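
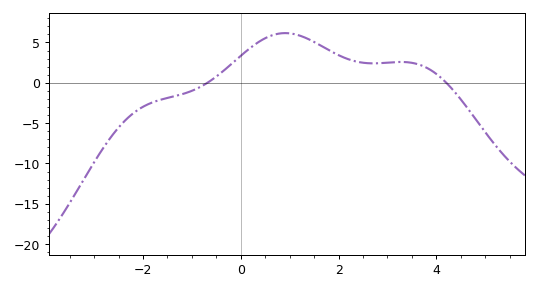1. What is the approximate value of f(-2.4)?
-4.88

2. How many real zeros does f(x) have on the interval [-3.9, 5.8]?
2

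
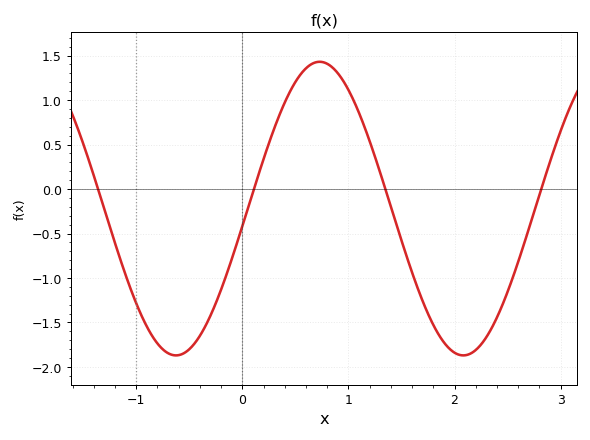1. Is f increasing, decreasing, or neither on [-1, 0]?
neither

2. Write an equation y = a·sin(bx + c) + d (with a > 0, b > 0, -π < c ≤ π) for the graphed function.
y = 1.65sin(2.32x - 0.12) - 0.22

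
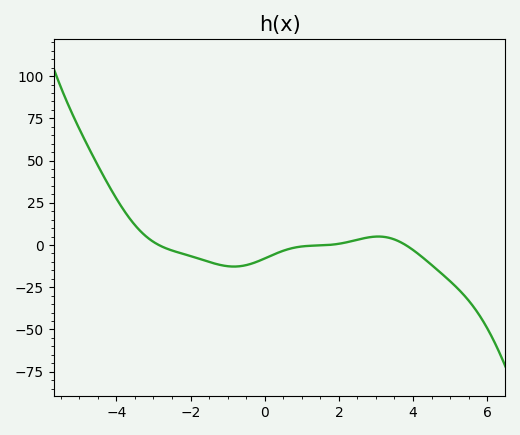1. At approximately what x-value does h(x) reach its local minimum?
-0.8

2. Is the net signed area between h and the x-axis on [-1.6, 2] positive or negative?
negative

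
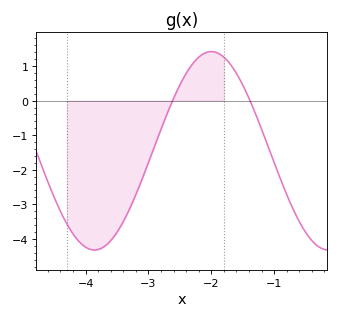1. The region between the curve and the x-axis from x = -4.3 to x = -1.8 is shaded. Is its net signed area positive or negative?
negative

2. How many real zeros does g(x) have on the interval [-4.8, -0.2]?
2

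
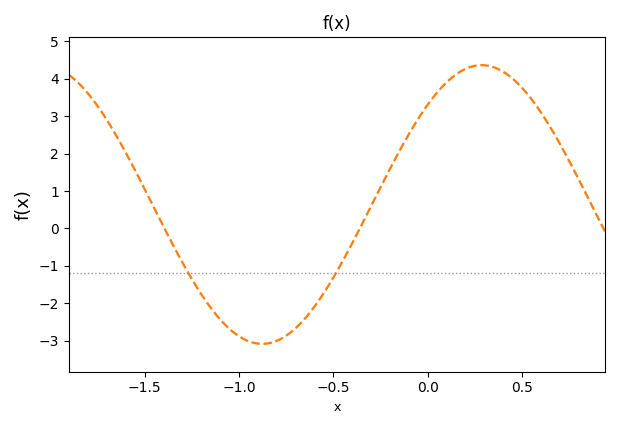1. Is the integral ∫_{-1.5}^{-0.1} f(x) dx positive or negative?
negative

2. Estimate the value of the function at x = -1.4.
0.042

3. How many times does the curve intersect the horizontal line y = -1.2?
2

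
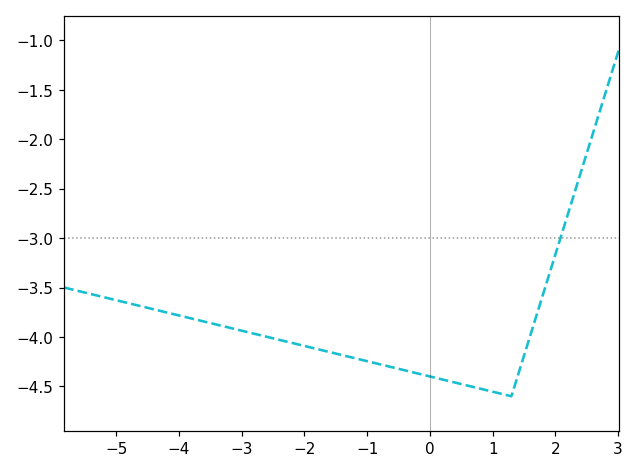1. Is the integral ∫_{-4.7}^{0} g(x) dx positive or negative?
negative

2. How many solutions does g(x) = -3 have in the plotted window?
1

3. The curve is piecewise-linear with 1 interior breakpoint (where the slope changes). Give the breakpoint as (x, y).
(1.3, -4.6)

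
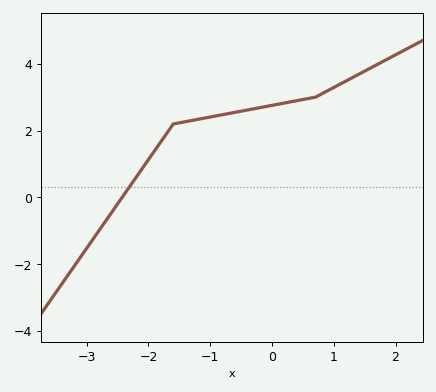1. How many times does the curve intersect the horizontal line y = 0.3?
1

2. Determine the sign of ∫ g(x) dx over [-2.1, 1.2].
positive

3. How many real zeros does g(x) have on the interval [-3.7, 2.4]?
1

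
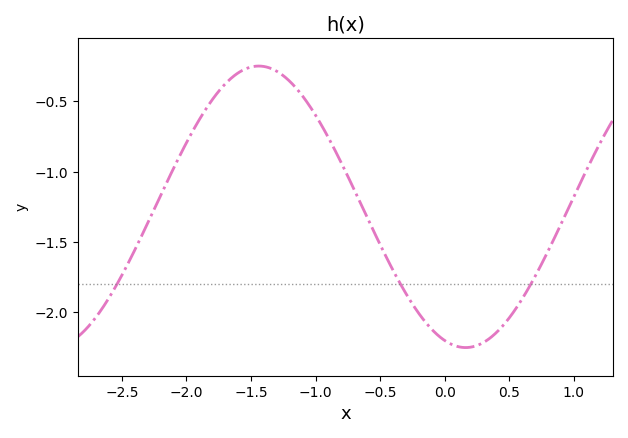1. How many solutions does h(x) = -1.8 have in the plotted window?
3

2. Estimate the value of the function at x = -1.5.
-0.25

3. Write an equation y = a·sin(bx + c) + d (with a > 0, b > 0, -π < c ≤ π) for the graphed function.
y = 1sin(2x - 1.9) - 1.25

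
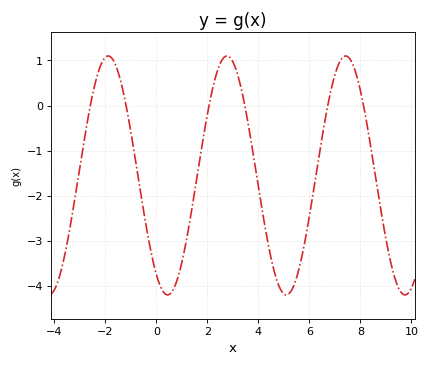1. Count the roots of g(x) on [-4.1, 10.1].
6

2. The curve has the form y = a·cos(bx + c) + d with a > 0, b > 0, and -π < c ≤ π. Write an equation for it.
y = 2.65cos(1.35x + 2.55) - 1.55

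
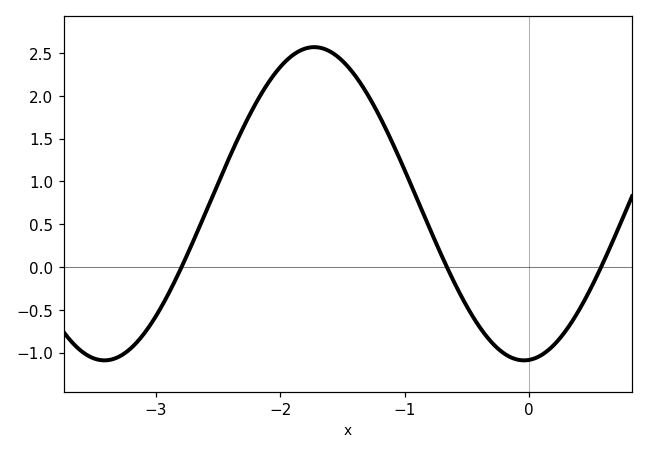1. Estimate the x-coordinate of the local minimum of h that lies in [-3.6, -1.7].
-3.42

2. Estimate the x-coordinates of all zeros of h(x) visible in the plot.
-2.8, -0.659, 0.583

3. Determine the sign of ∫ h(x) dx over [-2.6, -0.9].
positive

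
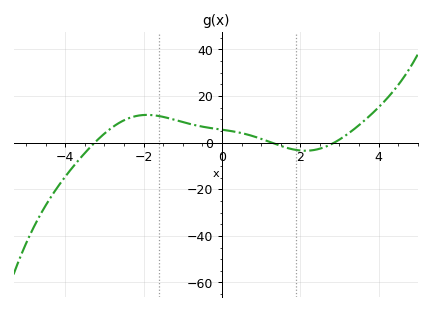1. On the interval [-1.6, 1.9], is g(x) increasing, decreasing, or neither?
decreasing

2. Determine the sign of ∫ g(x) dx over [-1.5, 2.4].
positive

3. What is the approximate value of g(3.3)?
4.85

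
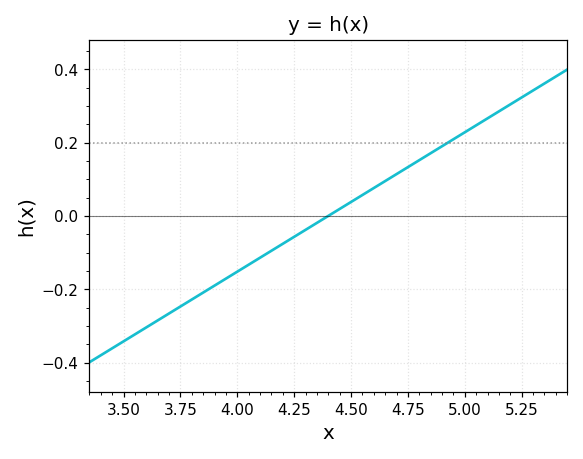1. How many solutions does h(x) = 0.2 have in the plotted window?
1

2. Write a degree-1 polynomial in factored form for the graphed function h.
y = 0.38(x - 4.4)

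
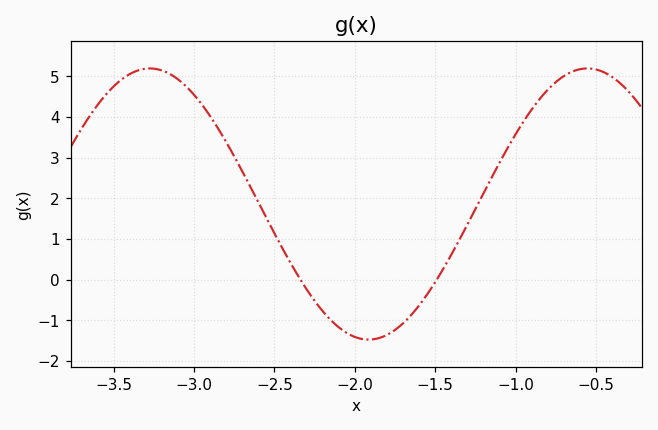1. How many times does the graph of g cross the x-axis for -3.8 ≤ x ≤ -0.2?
2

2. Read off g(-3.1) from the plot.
4.92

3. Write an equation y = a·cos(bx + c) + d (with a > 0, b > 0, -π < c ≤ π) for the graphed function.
y = 3.33cos(2.31x + 1.28) + 1.86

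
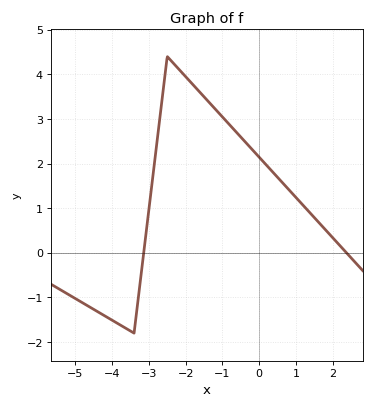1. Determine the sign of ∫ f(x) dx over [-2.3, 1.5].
positive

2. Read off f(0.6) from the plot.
1.6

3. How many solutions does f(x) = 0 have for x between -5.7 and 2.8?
2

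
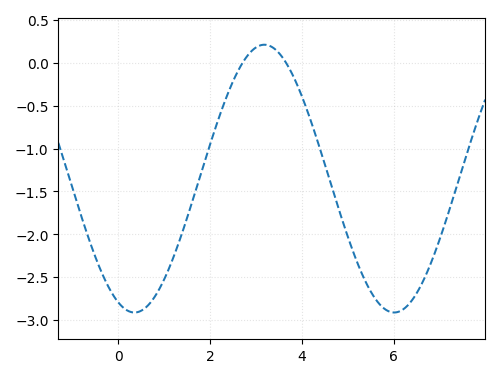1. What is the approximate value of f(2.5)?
-0.2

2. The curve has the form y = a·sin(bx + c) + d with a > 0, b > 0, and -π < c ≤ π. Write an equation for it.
y = 1.56sin(1.1x - 2) - 1.35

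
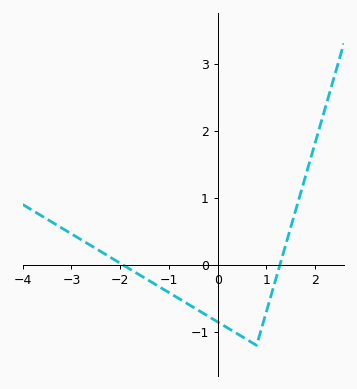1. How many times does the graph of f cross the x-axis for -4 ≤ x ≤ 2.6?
2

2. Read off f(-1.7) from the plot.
-0.1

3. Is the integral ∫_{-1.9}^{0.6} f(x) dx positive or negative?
negative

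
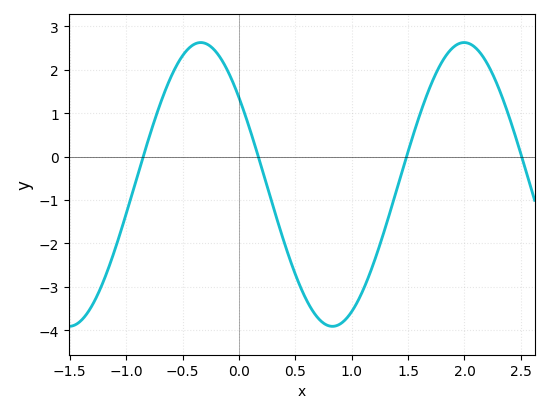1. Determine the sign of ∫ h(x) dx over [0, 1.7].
negative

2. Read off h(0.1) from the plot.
0.604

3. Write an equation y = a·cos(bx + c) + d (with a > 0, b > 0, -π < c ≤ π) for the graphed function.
y = 3.27cos(2.69x + 0.912) - 0.64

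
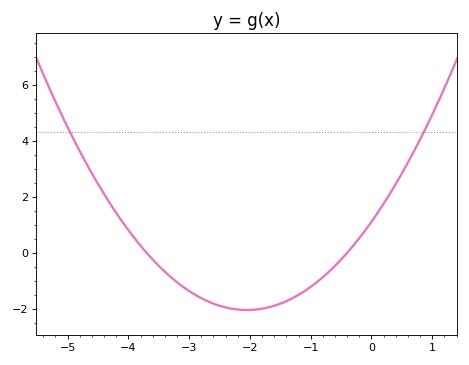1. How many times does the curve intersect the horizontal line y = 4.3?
2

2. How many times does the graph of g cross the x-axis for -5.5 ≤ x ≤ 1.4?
2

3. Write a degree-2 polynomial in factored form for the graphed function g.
y = 0.75(x + 3.7)(x + 0.4)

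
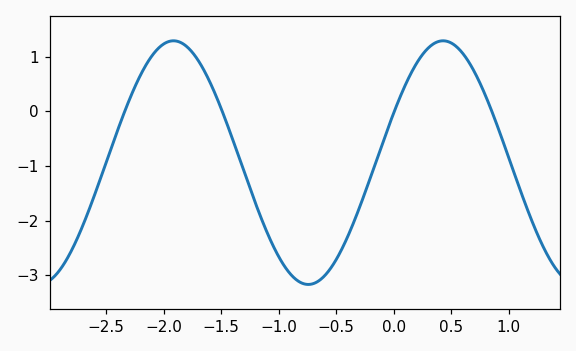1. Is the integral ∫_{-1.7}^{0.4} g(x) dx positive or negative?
negative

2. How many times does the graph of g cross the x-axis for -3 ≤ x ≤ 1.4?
4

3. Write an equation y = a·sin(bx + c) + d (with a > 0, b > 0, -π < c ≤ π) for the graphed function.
y = 2.23sin(2.68x + 0.422) - 0.94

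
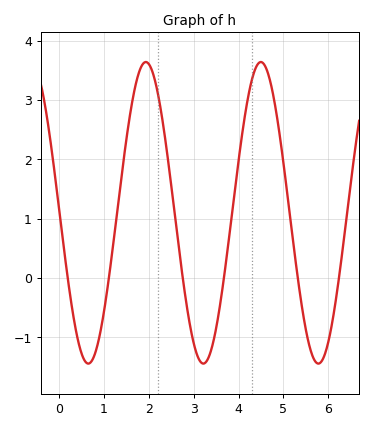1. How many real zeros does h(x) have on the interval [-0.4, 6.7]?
6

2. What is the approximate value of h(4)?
2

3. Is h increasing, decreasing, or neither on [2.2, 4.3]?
neither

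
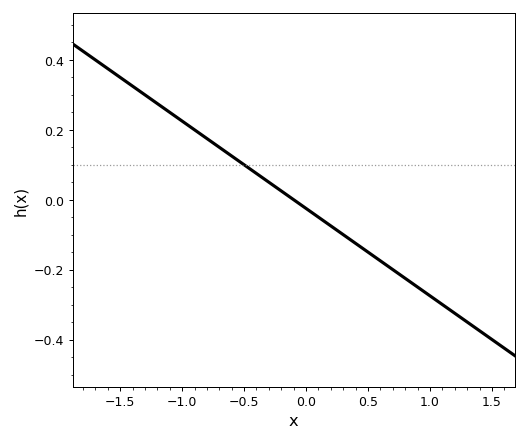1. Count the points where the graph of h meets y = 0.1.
1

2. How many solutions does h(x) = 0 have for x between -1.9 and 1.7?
1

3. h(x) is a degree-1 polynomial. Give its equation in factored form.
y = -0.25(x + 0.1)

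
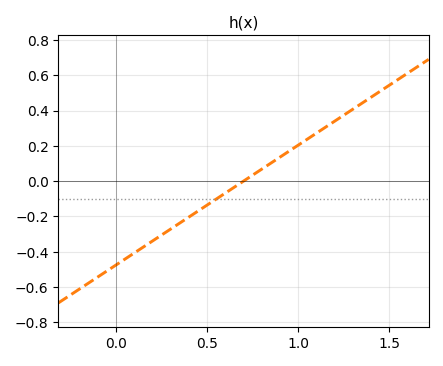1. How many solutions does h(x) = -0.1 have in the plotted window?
1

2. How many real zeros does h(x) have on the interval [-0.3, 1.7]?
1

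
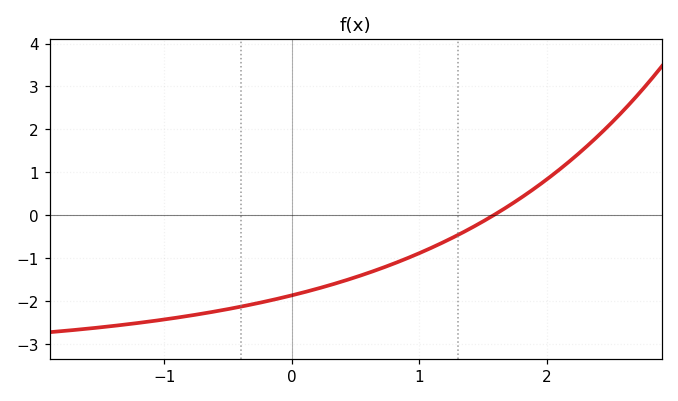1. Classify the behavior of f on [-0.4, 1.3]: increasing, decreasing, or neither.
increasing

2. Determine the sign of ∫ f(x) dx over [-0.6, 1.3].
negative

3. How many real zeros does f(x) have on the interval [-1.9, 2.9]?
1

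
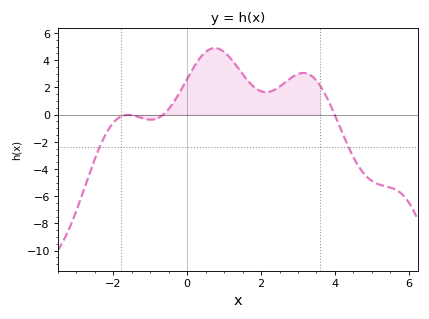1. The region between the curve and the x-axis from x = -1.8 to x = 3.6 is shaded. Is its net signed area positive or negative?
positive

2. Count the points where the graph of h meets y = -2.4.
2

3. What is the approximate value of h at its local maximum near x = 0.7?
4.8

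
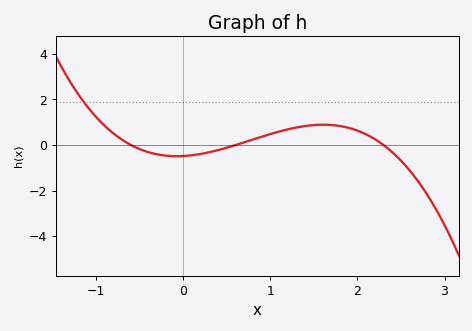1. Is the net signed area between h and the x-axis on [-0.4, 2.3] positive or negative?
positive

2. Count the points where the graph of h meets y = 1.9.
1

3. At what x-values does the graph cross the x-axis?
-0.6, 0.6, 2.3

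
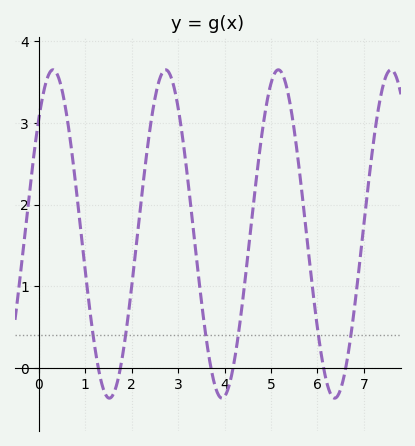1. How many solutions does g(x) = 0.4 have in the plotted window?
6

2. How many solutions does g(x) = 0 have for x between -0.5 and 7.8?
6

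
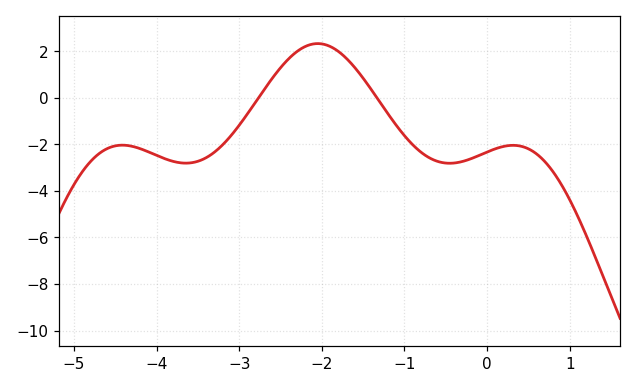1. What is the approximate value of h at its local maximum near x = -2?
2.4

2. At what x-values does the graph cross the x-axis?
-2.8, -1.3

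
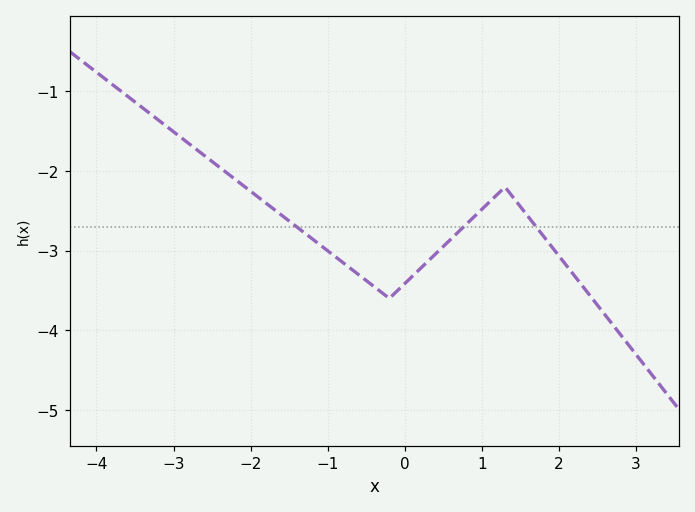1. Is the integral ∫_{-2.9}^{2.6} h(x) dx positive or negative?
negative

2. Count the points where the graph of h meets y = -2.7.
3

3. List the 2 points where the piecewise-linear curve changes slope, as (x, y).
(-0.2, -3.6); (1.3, -2.2)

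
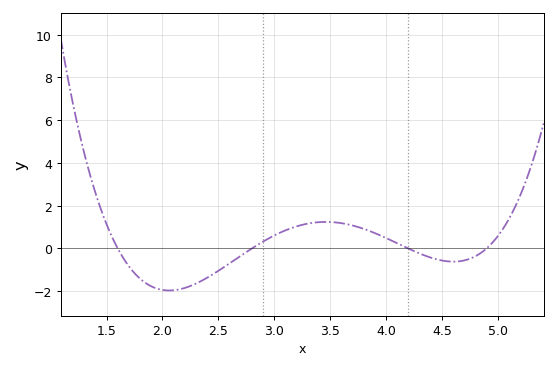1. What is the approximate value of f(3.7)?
1.08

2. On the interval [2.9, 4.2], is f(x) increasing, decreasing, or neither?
neither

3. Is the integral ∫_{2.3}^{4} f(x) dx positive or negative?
positive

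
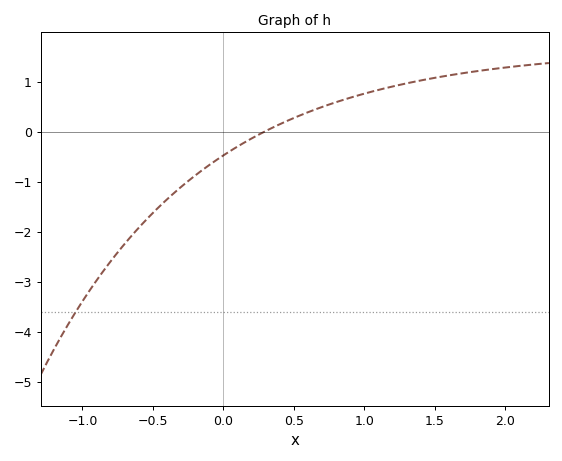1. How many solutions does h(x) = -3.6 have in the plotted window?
1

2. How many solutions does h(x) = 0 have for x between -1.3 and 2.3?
1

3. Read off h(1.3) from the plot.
0.97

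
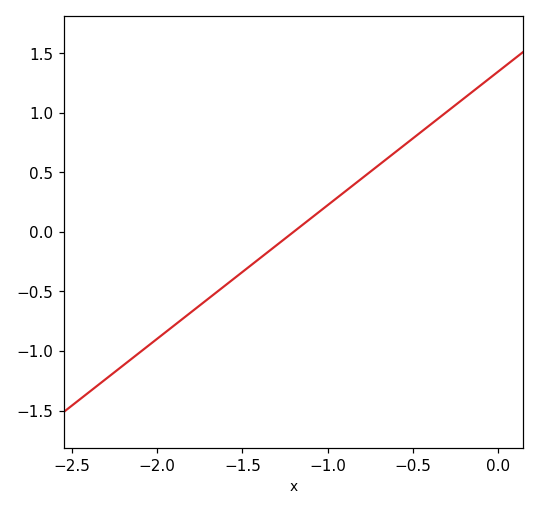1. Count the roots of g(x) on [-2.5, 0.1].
1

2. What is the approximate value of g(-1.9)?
-0.8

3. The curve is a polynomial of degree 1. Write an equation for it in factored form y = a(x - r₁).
y = 1.12(x + 1.2)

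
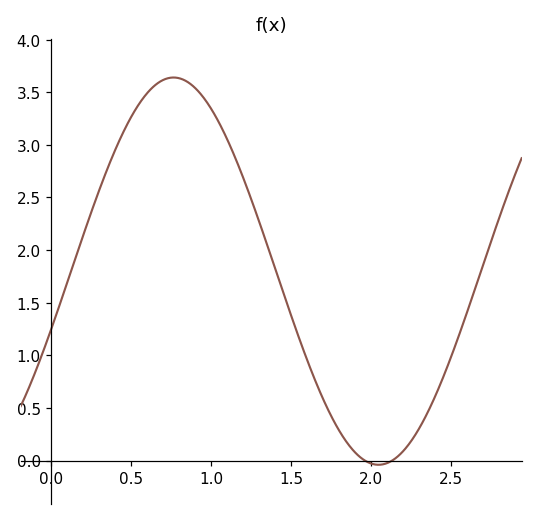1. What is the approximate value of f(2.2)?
0.1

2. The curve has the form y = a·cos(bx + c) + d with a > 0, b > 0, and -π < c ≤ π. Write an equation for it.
y = 1.84cos(2.5x - 1.9) + 1.8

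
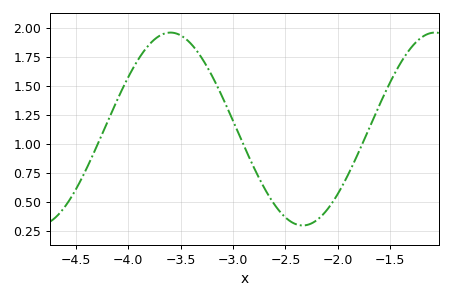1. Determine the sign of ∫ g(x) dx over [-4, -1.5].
positive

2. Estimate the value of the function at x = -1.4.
1.7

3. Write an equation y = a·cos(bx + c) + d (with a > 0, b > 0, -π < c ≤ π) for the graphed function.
y = 0.83cos(2.49x + 2.67) + 1.13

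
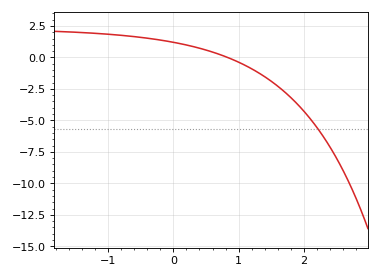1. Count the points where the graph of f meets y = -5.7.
1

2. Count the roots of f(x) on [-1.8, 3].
1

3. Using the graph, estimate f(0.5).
0.586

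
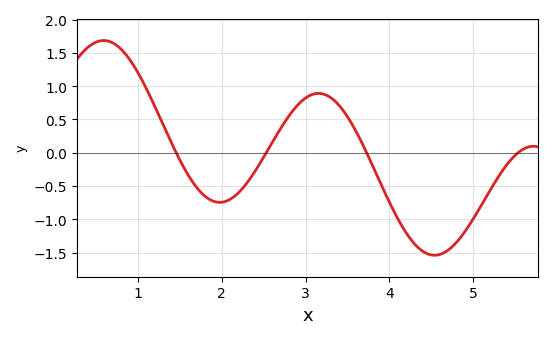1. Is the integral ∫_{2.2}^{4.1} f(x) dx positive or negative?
positive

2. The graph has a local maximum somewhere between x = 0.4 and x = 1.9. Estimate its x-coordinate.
0.6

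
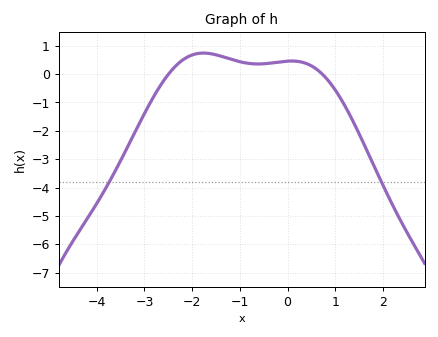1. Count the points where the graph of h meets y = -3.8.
2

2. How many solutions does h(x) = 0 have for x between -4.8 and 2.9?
2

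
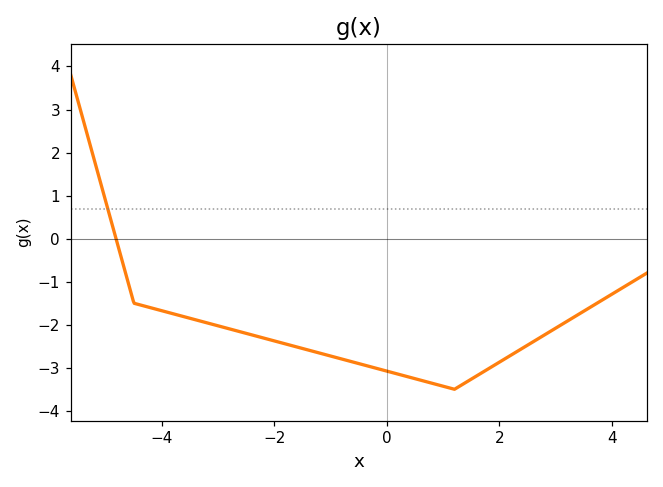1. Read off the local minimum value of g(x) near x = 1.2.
-3.5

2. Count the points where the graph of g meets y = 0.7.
1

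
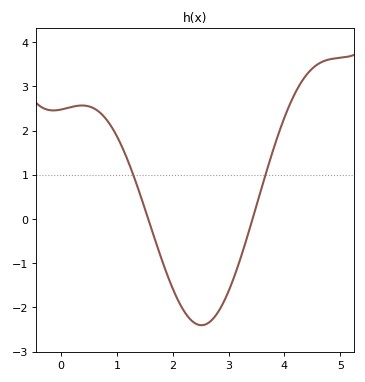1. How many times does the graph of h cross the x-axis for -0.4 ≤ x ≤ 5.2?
2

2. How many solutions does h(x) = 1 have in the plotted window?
2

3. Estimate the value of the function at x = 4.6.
3.5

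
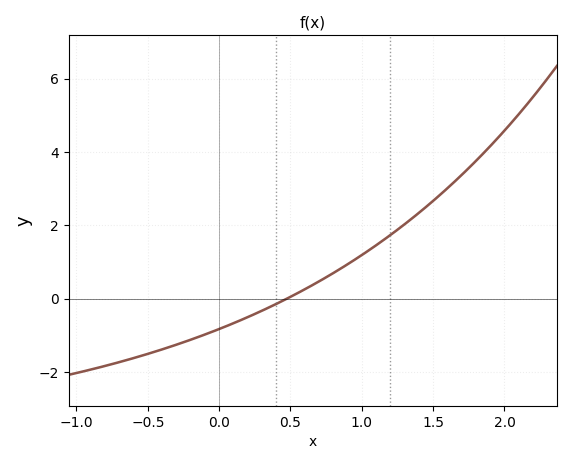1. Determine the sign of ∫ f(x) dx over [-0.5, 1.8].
positive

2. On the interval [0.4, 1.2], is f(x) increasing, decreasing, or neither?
increasing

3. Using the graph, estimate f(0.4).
-0.2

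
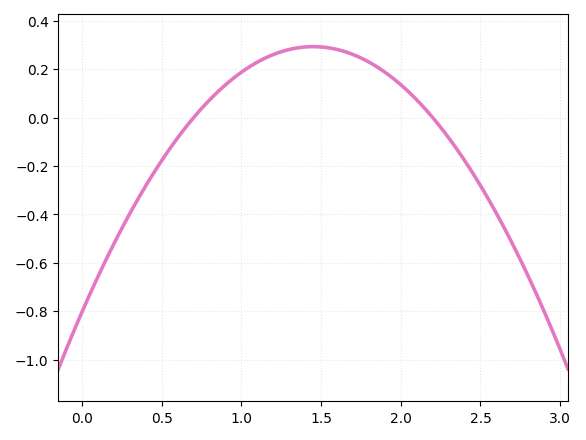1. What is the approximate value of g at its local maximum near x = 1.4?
0.3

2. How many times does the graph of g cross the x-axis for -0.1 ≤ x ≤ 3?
2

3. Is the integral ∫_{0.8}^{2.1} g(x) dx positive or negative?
positive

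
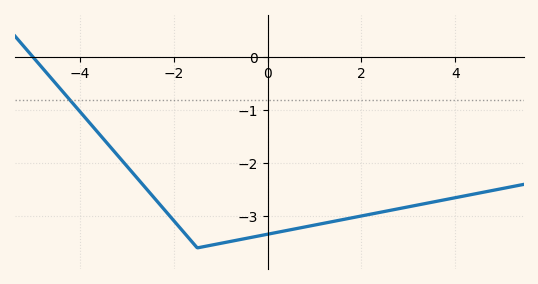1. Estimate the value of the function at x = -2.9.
-2.2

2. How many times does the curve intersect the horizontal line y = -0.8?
1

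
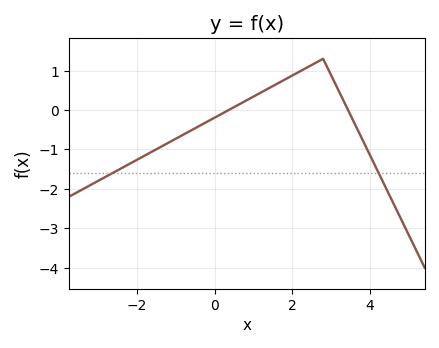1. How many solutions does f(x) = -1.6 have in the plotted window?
2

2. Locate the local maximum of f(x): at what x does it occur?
2.8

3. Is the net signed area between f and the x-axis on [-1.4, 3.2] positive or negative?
positive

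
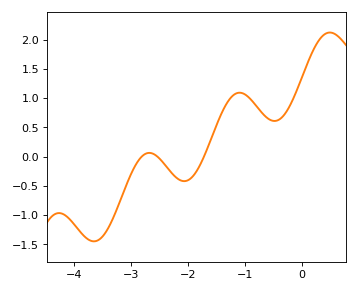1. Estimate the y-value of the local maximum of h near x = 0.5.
2.1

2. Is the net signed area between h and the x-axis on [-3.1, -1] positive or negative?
positive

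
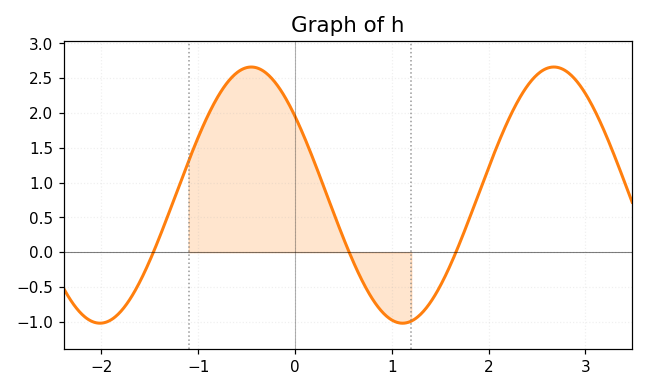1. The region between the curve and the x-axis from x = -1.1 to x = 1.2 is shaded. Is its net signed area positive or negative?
positive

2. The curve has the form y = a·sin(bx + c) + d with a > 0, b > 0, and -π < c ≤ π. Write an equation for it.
y = 1.84sin(2.01x + 2.48) + 0.82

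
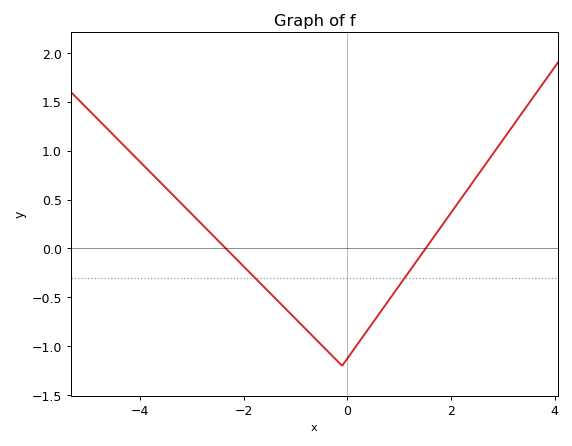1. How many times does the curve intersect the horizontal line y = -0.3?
2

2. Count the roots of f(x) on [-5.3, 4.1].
2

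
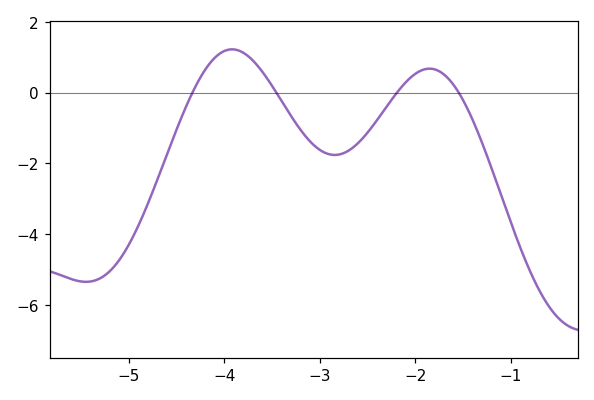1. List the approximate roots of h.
-4.3, -3.5, -2.2, -1.5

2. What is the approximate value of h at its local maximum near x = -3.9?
1.2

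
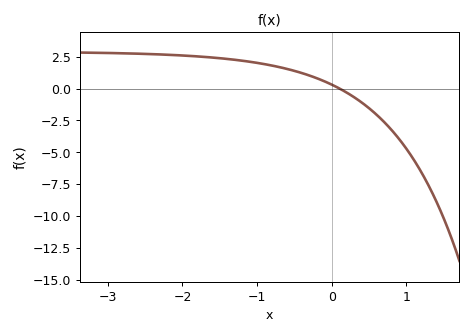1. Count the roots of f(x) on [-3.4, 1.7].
1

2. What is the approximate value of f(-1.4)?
2.32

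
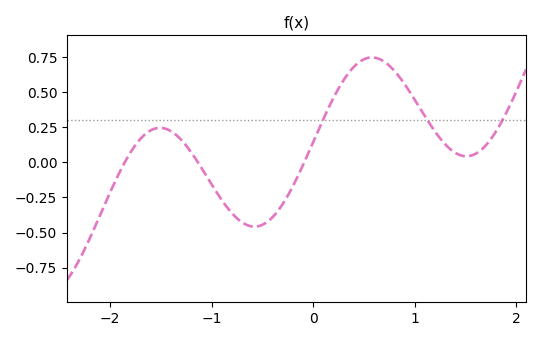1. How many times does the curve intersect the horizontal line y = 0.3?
3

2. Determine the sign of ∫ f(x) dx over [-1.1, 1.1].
positive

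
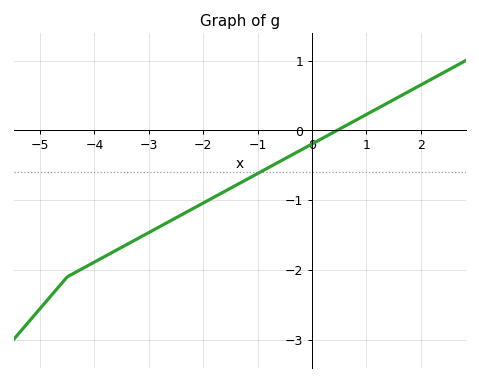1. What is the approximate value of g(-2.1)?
-1.1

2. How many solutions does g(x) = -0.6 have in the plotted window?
1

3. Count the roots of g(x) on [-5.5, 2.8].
1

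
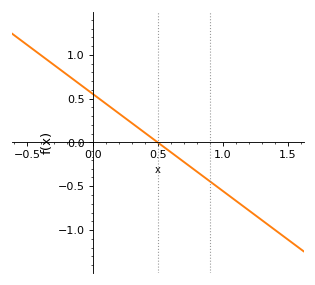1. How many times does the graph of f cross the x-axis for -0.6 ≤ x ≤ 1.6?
1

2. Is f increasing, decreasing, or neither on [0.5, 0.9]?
decreasing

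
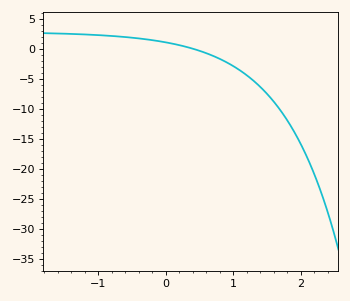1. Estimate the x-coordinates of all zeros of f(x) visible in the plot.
0.4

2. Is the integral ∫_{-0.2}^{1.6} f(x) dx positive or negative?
negative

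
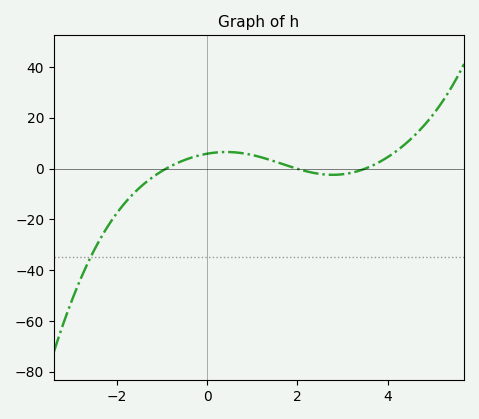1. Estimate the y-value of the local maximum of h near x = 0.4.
6.56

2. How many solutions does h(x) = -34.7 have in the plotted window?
1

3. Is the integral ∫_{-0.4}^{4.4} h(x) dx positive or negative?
positive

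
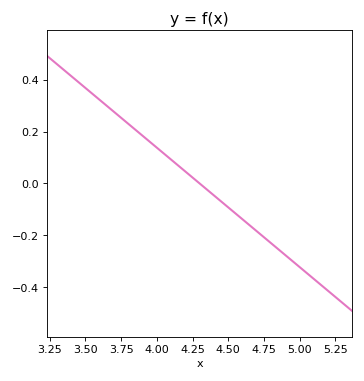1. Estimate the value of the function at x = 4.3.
0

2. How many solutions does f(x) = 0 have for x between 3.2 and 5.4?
1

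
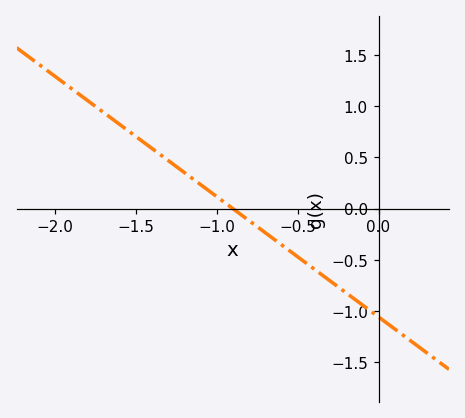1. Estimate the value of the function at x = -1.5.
0.708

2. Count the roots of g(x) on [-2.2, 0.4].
1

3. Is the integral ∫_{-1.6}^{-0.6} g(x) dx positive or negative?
positive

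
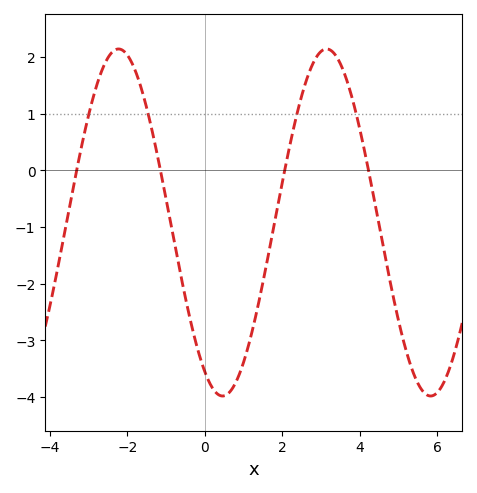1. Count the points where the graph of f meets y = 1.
4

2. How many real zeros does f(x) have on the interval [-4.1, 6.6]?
4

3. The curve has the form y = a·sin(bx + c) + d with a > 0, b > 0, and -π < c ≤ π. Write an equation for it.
y = 3.06sin(1.2x - 2.1) - 0.92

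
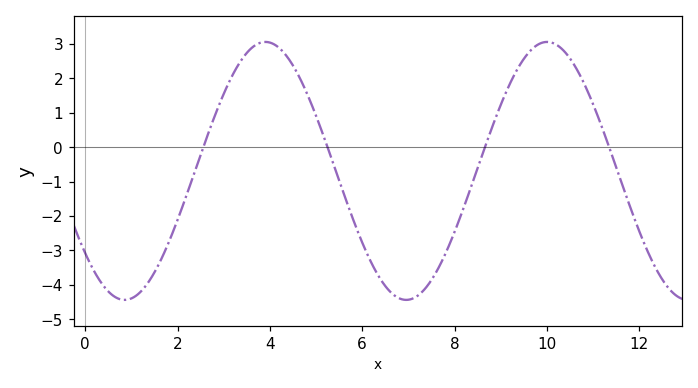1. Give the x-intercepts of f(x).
2.6, 5.2, 8.6, 11.4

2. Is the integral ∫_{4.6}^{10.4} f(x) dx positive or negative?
negative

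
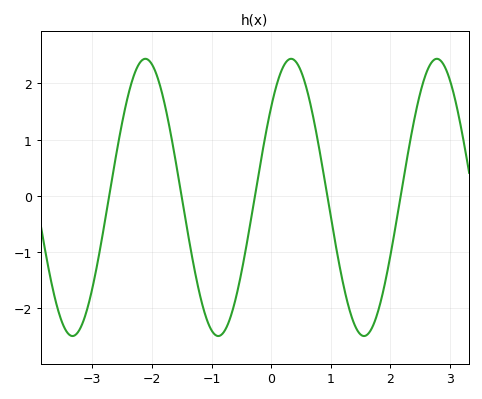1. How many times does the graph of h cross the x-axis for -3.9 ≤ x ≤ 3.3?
5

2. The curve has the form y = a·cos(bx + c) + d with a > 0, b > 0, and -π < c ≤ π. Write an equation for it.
y = 2.47cos(2.57x - 0.862) - 0.03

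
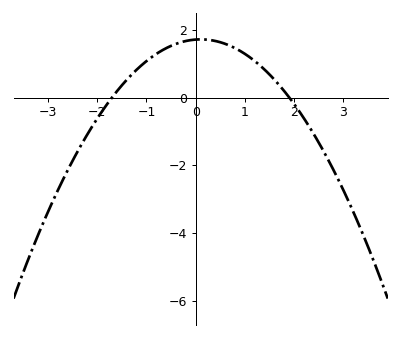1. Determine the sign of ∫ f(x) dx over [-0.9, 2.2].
positive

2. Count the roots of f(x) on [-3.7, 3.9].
2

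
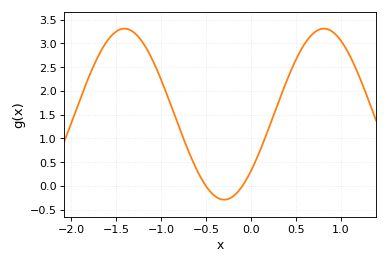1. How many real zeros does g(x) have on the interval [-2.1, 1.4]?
2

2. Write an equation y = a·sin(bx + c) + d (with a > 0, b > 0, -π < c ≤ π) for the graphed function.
y = 1.8sin(2.8x - 0.73) + 1.51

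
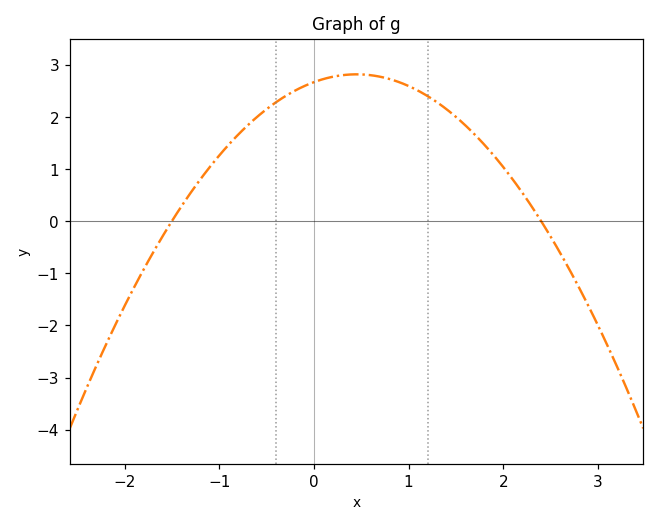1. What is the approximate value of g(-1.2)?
0.799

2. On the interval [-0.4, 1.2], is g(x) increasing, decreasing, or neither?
neither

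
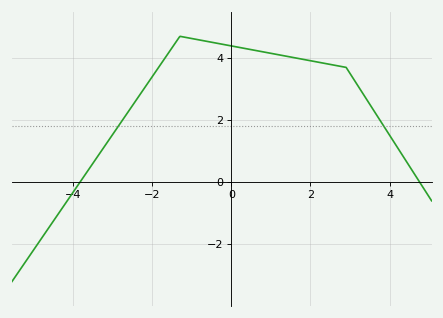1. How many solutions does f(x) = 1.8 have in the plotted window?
2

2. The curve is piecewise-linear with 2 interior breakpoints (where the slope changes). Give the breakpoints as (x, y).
(-1.3, 4.7); (2.9, 3.7)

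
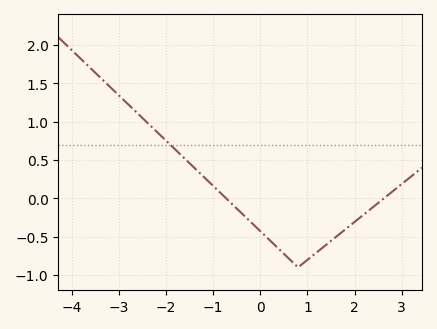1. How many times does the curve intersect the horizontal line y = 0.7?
1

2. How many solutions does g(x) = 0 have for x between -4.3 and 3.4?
2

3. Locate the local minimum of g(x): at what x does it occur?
0.8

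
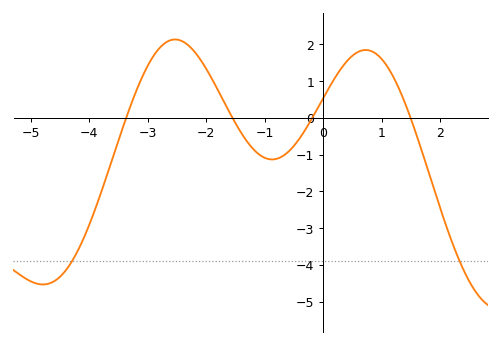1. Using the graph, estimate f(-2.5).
2.1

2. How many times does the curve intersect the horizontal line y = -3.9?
2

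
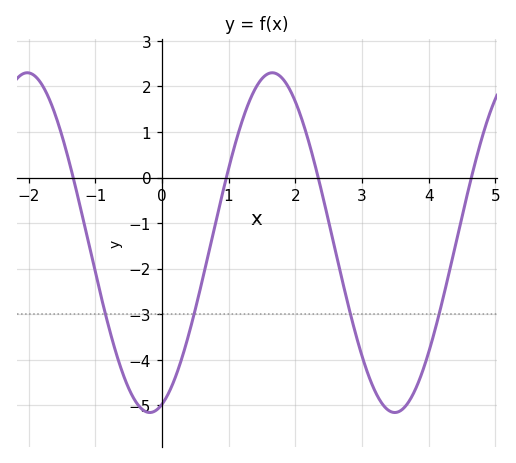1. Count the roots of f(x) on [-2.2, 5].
4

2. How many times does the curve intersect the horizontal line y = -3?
4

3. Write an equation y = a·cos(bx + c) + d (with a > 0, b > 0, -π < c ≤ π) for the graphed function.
y = 3.73cos(1.7x - 2.8) - 1.43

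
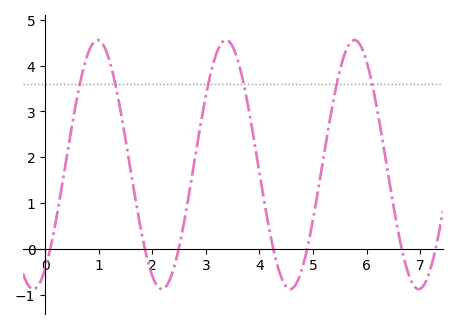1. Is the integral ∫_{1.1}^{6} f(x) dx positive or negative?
positive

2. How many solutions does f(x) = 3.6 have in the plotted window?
6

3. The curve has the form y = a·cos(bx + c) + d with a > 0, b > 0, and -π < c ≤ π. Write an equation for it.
y = 2.72cos(2.62x - 2.56) + 1.84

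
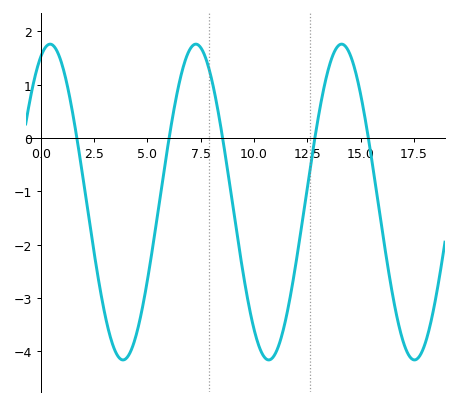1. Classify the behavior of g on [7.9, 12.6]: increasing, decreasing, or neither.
neither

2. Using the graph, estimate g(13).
0.4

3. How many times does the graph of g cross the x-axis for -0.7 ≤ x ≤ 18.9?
5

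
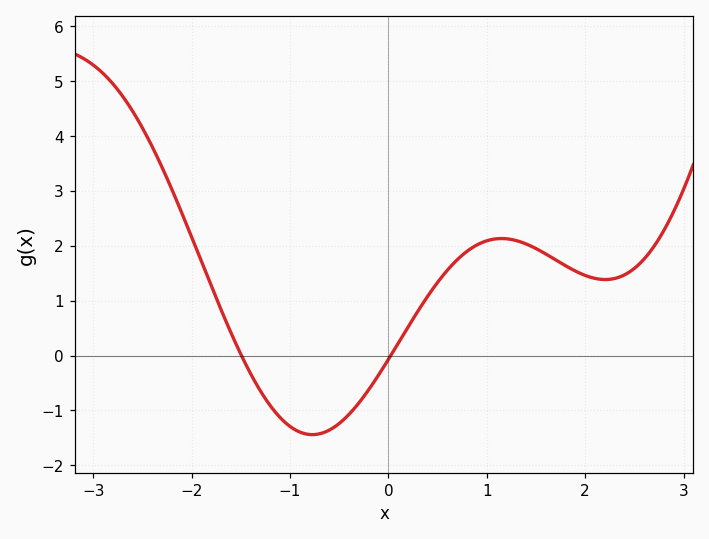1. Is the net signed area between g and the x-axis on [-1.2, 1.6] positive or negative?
positive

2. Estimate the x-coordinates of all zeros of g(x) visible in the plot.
-1.49, 0.024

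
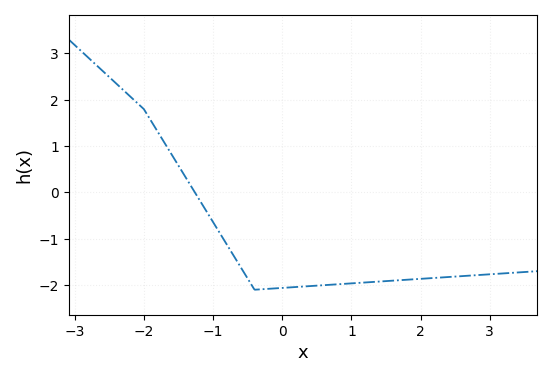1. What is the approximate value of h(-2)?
1.8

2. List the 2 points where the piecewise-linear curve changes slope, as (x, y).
(-2, 1.8); (-0.4, -2.1)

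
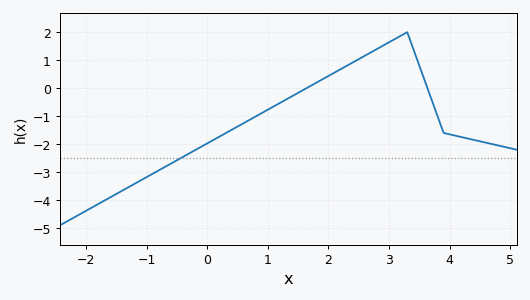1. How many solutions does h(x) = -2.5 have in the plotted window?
1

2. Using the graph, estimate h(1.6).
-0.046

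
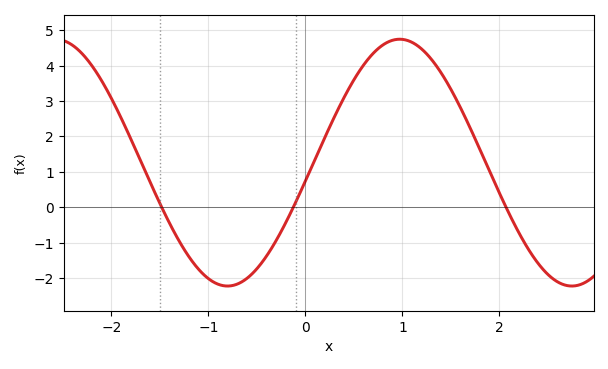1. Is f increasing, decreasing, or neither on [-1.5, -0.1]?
neither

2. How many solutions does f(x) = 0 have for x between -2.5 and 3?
3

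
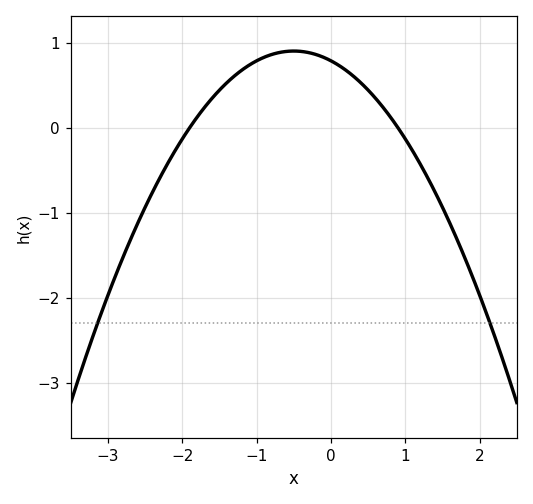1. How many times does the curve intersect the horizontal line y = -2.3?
2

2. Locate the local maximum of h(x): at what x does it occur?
-0.5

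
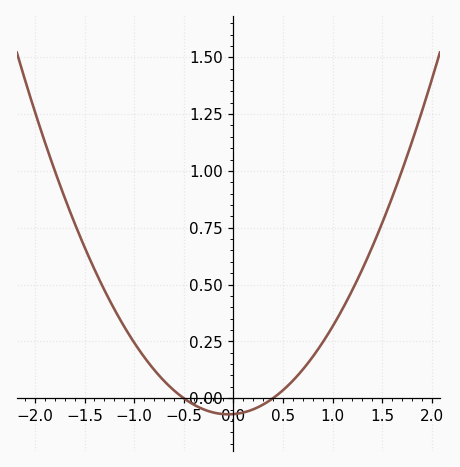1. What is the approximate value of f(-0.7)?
0.08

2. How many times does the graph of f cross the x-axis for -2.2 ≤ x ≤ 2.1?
2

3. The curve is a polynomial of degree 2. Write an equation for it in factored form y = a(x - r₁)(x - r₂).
y = 0.35(x + 0.5)(x - 0.4)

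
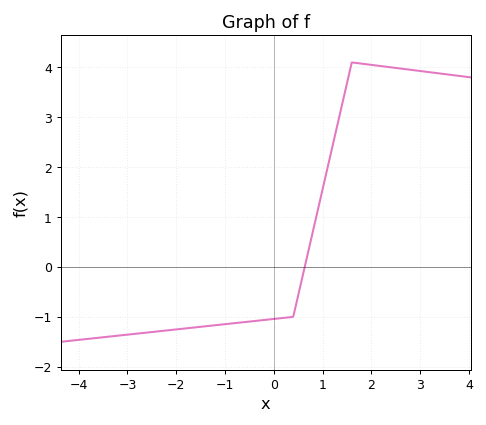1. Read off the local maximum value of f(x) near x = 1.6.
4.1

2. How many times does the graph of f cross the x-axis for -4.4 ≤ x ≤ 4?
1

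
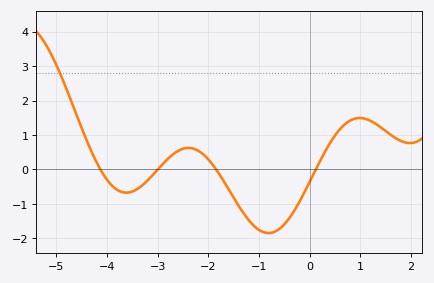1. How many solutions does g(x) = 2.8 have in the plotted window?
1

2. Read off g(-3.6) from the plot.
-0.671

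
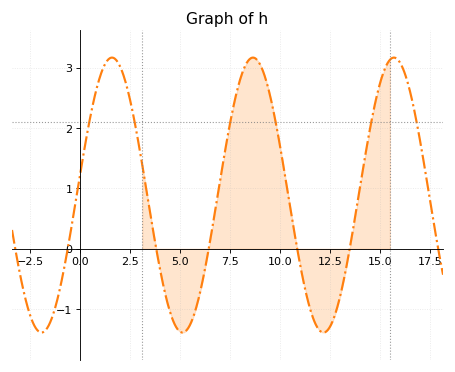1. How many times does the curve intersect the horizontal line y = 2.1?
6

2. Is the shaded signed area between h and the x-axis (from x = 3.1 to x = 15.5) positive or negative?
positive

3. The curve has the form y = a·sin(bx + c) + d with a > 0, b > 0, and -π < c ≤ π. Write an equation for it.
y = 2.28sin(0.89x + 0.162) + 0.89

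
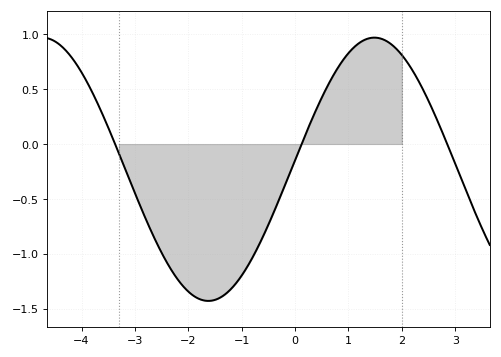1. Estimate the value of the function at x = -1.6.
-1.45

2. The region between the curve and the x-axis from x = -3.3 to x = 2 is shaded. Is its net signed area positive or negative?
negative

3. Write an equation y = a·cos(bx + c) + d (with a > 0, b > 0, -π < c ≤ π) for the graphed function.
y = 1.2cos(1x - 1.5) - 0.23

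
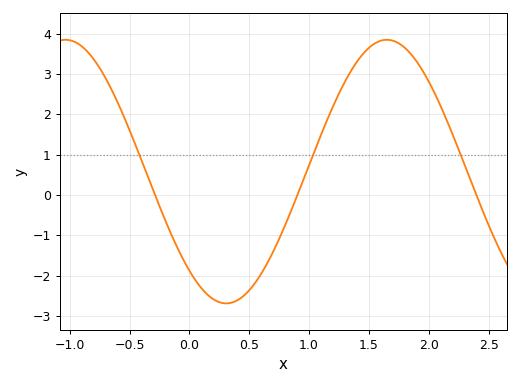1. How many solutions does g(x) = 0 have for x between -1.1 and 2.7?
3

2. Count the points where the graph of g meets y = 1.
3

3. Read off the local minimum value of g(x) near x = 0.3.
-2.69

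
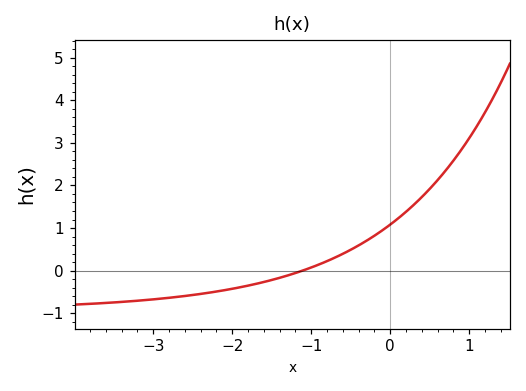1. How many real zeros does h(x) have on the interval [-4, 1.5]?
1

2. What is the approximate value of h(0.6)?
2.1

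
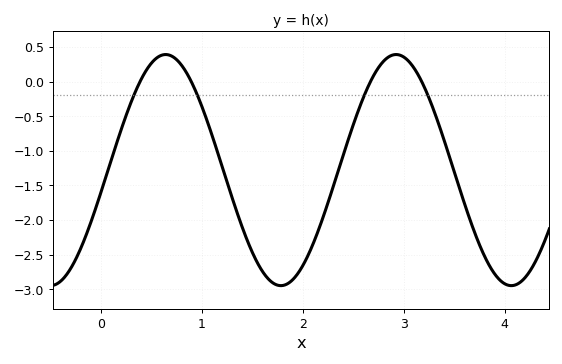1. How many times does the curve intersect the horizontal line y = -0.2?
4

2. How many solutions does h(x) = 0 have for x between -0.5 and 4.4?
4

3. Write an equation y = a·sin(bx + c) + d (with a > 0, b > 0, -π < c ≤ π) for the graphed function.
y = 1.67sin(2.75x - 0.19) - 1.28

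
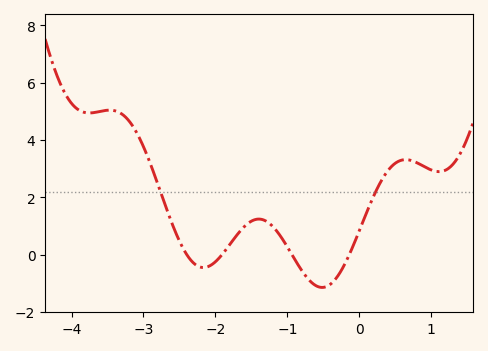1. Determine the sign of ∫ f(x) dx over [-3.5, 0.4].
positive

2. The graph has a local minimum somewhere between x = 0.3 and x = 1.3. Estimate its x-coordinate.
1.1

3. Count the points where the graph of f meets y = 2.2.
2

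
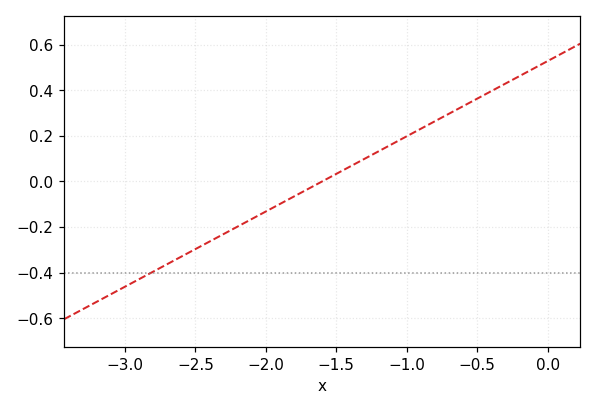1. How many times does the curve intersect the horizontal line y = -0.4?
1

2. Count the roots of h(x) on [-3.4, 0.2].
1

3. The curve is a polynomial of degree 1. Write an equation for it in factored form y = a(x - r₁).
y = 0.33(x + 1.6)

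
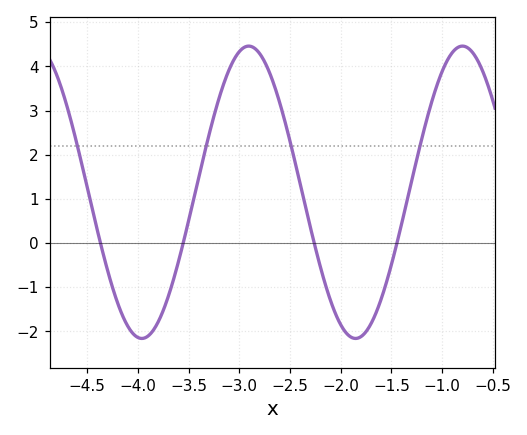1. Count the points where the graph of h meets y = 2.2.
4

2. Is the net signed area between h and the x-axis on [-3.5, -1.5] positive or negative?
positive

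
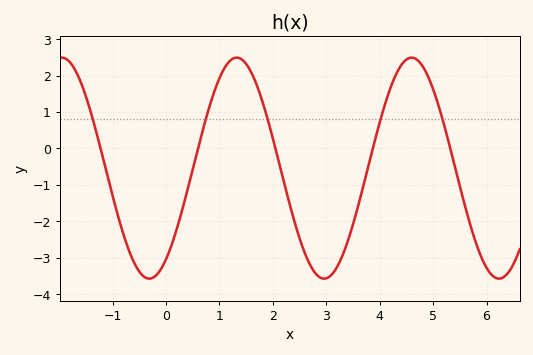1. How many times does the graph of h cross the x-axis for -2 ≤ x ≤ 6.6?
5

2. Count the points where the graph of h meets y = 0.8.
5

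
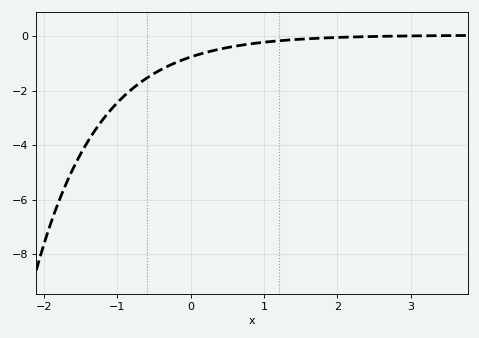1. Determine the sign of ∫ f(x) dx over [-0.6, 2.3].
negative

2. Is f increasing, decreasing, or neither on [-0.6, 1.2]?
increasing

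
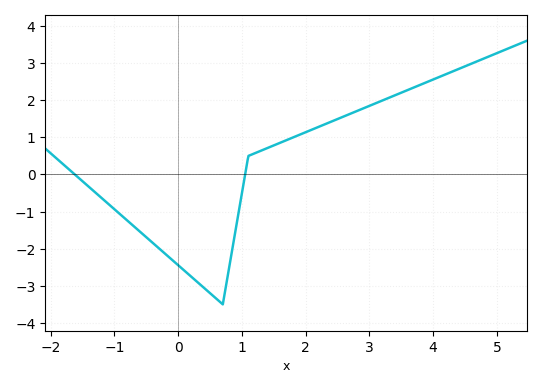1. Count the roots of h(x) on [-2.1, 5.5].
2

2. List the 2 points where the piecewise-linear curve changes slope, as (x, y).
(0.7, -3.5); (1.1, 0.5)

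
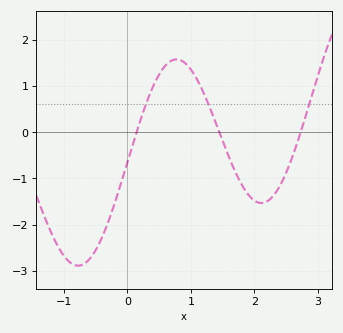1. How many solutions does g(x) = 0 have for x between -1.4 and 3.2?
3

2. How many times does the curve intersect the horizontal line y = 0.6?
3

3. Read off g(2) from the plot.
-1.5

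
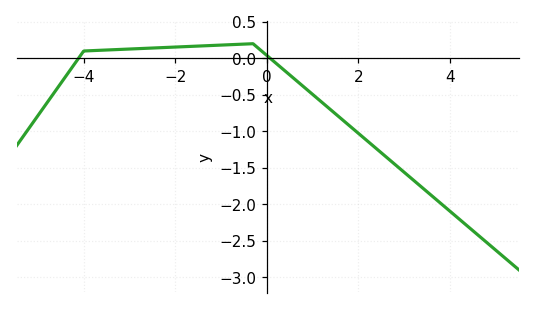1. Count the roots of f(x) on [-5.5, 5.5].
2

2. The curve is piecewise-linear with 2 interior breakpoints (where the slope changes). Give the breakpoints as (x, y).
(-4, 0.1); (-0.3, 0.2)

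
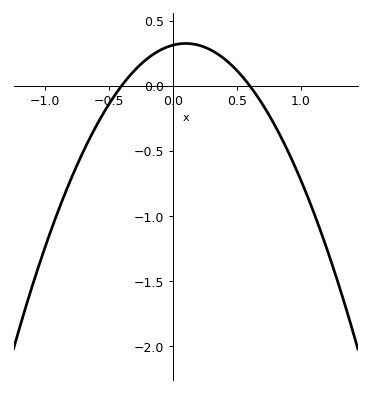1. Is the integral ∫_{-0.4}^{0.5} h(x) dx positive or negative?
positive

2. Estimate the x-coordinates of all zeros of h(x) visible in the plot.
-0.4, 0.6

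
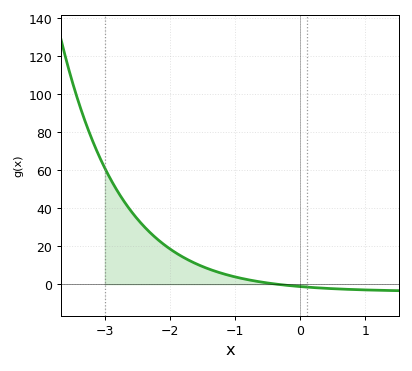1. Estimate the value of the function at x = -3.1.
68.2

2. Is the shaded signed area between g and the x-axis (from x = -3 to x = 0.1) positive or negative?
positive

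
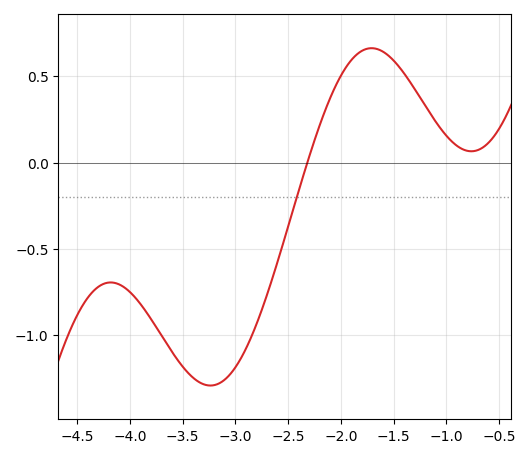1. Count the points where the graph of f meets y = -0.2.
1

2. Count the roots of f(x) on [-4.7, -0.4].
1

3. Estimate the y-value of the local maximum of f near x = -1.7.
0.664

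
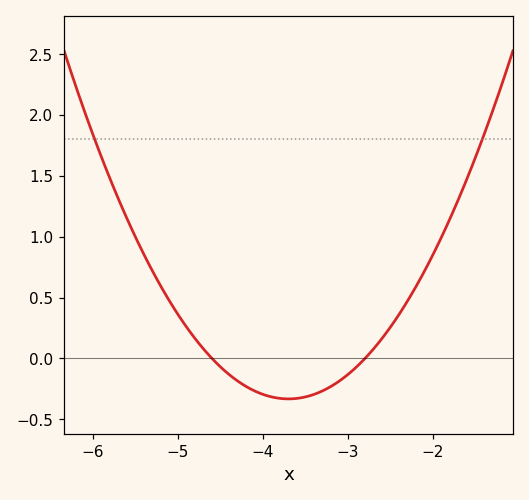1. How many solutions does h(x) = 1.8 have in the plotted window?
2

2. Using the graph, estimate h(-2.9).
-0.07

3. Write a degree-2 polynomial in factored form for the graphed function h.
y = 0.41(x + 4.6)(x + 2.8)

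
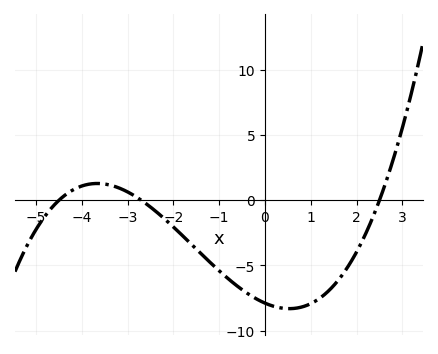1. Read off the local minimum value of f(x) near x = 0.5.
-8.32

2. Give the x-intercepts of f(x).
-4.5, -2.7, 2.5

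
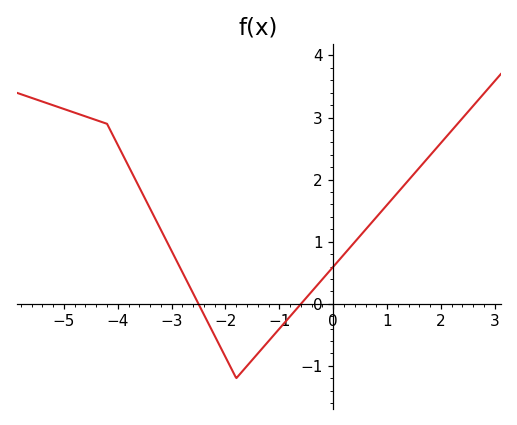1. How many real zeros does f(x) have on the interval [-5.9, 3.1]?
2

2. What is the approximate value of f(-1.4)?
-0.801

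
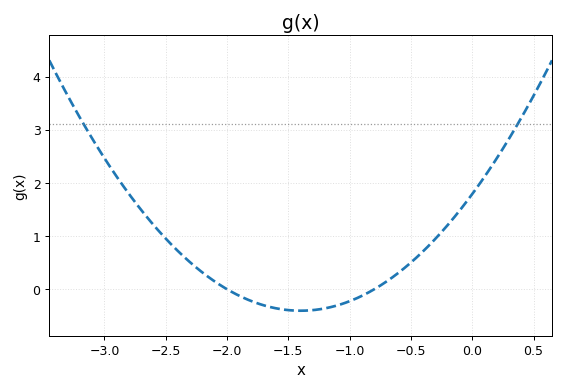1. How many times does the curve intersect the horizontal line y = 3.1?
2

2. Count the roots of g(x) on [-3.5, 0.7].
2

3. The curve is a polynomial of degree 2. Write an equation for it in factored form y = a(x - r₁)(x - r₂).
y = 1.12(x + 2)(x + 0.8)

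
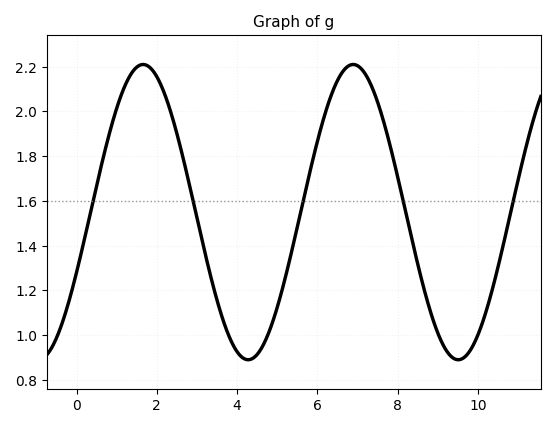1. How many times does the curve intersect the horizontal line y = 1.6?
5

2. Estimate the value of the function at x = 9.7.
0.907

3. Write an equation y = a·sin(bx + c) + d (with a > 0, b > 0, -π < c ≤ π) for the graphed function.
y = 0.66sin(1.2x - 0.42) + 1.55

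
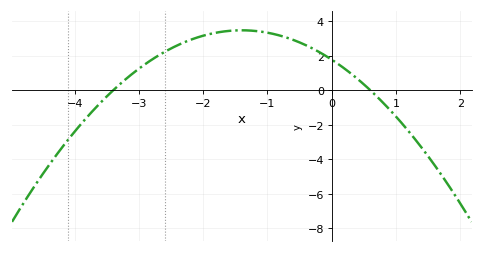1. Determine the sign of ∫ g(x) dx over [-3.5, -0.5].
positive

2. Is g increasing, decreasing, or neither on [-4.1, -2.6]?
increasing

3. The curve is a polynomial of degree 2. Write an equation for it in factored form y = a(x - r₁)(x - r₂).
y = -0.87(x + 3.4)(x - 0.6)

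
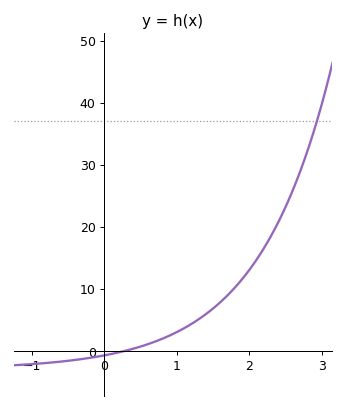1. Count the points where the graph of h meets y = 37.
1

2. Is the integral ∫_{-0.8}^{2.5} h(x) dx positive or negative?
positive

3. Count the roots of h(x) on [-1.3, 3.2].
1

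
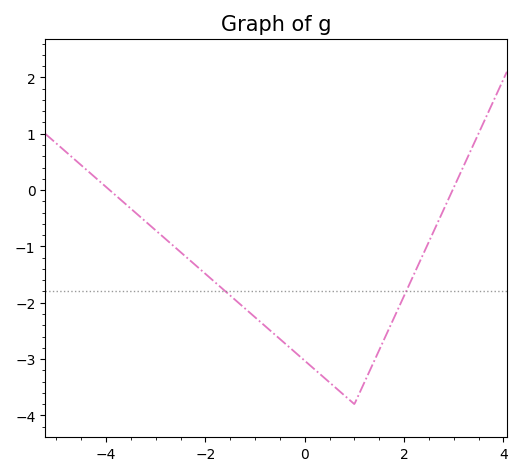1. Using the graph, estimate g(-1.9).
-1.56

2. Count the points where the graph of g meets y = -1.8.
2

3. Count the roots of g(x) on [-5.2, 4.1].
2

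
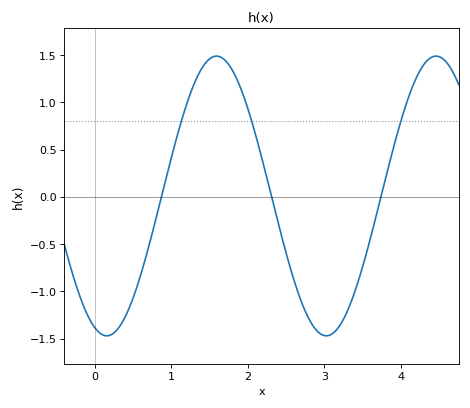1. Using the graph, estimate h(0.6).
-0.821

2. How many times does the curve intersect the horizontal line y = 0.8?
3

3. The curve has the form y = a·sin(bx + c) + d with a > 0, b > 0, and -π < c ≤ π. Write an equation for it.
y = 1.48sin(2.19x - 1.91) + 0.01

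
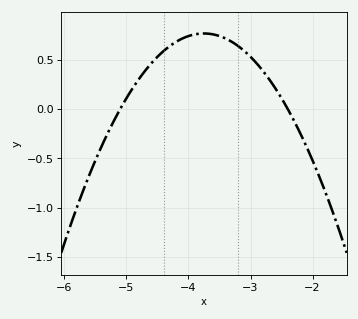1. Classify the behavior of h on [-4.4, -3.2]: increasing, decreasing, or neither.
neither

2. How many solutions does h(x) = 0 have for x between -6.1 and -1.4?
2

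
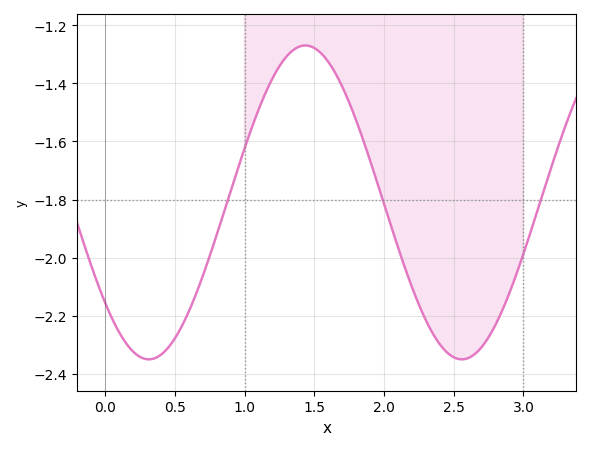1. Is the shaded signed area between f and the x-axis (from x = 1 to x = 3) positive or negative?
negative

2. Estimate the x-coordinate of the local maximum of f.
1.45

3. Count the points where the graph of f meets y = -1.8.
3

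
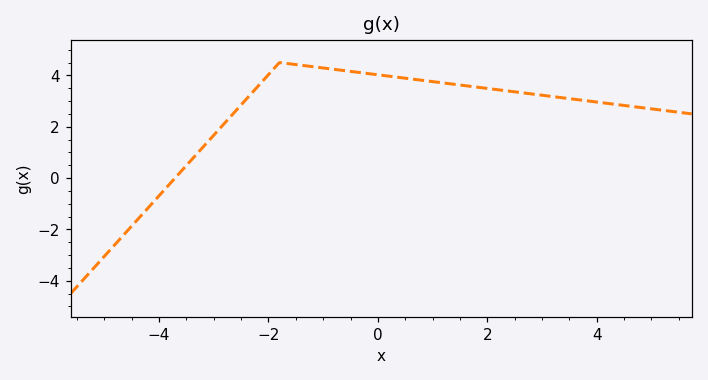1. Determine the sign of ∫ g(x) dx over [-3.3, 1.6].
positive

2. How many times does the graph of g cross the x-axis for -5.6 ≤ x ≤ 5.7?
1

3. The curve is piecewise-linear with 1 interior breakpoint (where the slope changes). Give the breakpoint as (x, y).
(-1.8, 4.5)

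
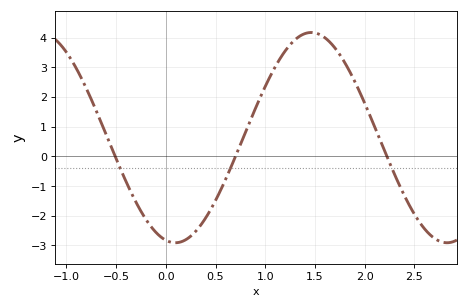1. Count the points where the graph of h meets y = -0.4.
3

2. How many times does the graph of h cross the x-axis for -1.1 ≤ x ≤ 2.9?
3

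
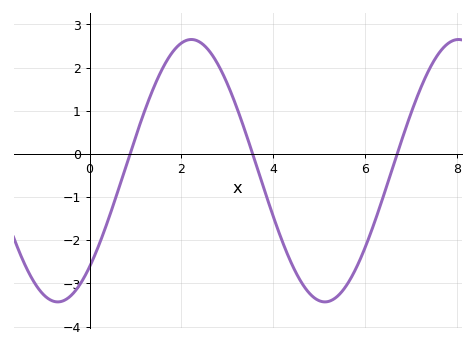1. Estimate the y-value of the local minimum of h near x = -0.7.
-3.43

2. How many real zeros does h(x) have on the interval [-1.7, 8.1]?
3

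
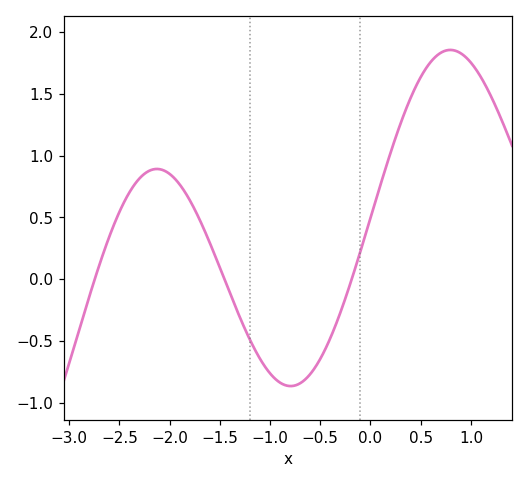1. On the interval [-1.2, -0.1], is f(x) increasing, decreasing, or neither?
neither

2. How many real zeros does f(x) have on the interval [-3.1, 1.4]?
3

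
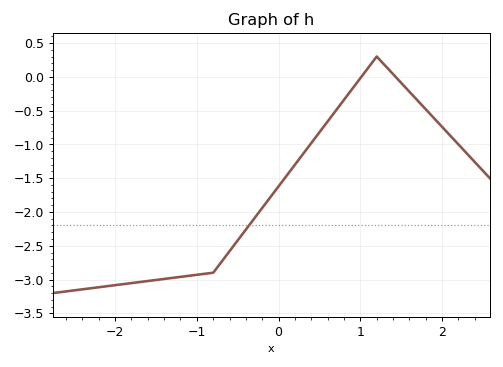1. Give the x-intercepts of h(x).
1.01, 1.43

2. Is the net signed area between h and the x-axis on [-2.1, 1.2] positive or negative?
negative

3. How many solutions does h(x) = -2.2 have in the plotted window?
1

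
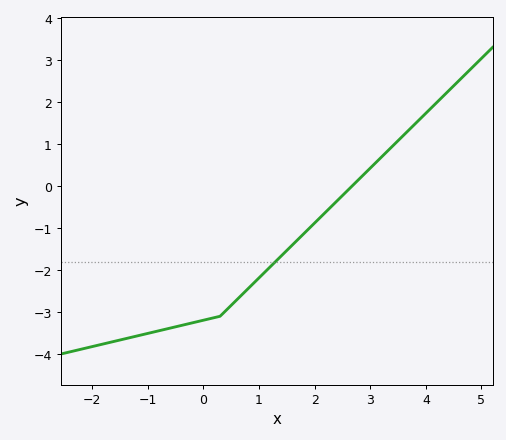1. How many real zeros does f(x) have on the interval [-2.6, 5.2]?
1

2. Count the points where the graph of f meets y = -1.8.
1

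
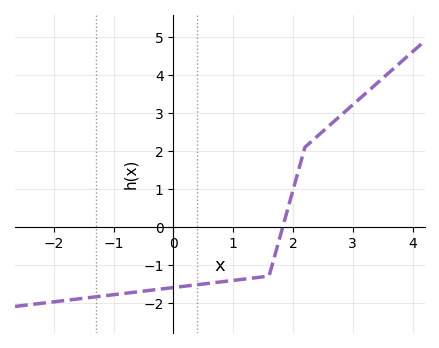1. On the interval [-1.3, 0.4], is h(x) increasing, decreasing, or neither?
increasing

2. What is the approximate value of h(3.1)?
3.4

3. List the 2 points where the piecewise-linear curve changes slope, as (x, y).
(1.6, -1.3); (2.2, 2.1)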